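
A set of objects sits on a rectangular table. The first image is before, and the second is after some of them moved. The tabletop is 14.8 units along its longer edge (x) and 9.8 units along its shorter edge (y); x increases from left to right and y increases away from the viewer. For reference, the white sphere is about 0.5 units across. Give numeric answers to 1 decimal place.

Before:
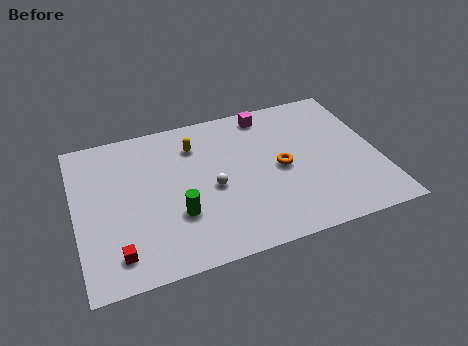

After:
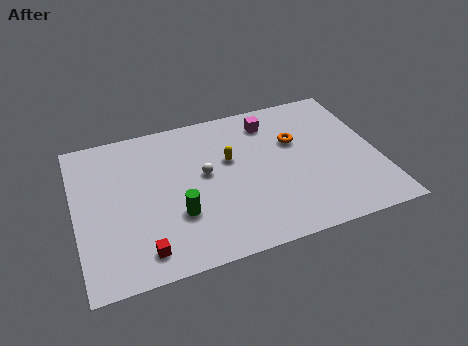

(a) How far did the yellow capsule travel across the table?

2.2

From (6.0, 7.5) to (7.6, 6.0), the yellow capsule covered √(1.6² + 1.5²) ≈ 2.2 units.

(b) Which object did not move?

the green cylinder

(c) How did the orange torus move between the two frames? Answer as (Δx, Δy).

(0.9, 1.6)

The orange torus was at about (10.0, 4.7) and moved to about (10.9, 6.3).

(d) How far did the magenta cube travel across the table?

0.6

From (9.7, 8.6) to (9.8, 8.0), the magenta cube covered √(0.1² + 0.6²) ≈ 0.6 units.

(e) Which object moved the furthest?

the yellow capsule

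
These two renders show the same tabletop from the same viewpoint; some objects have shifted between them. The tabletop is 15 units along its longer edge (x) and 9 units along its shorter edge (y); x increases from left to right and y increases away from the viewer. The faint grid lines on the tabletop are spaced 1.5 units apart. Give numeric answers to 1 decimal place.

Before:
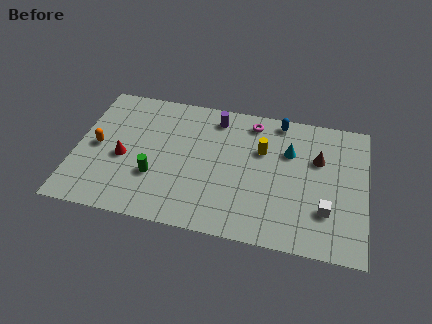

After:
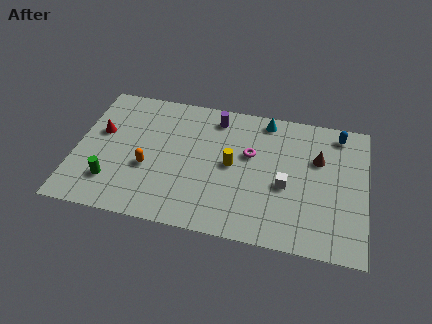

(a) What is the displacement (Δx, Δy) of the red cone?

(-1.3, 1.5)

The red cone was at about (2.5, 3.9) and moved to about (1.2, 5.4).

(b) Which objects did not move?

the brown cone and the purple cylinder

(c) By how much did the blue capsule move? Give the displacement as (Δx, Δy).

(3.1, -0.3)

The blue capsule started near (10.4, 8.1) and ended near (13.5, 7.8).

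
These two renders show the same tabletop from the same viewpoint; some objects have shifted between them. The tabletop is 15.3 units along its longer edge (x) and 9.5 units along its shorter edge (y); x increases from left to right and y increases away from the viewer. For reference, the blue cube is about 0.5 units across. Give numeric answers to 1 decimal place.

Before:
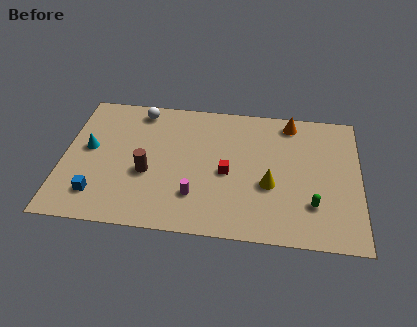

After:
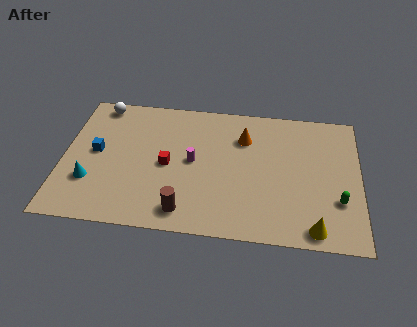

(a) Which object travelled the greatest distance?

the yellow cone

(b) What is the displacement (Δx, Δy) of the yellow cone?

(2.3, -2.7)

The yellow cone was at about (10.7, 3.7) and moved to about (13.0, 1.0).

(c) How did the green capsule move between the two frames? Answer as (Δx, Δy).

(1.3, 0.4)

The green capsule was at about (12.9, 2.6) and moved to about (14.2, 3.0).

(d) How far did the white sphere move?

2.1

The white sphere was near (3.8, 8.3) before and (1.7, 8.5) after, so it travelled √(2.1² + 0.2²) ≈ 2.1 units.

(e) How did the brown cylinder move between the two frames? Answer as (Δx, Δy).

(2.0, -2.4)

The brown cylinder was at about (4.4, 3.8) and moved to about (6.4, 1.4).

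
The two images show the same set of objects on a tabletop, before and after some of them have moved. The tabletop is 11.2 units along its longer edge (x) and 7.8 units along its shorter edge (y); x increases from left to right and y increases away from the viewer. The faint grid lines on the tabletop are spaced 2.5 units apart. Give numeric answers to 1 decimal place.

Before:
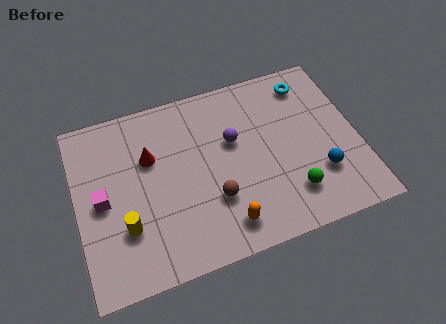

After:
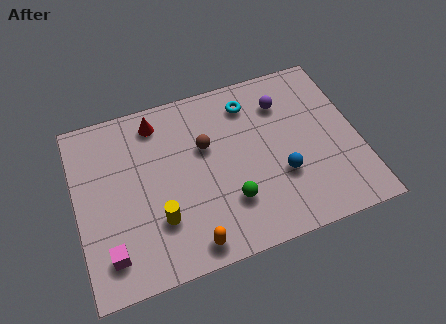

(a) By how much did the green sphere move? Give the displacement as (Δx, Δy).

(-2.4, 0.4)

The green sphere was at about (8.3, 1.8) and moved to about (5.9, 2.2).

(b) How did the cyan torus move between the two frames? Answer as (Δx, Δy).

(-2.4, -0.2)

The cyan torus started near (9.5, 6.5) and ended near (7.1, 6.3).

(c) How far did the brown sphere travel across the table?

2.4

From (5.3, 2.5) to (5.2, 4.9), the brown sphere covered √(0.1² + 2.4²) ≈ 2.4 units.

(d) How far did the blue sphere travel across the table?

1.6

The blue sphere was near (9.5, 2.3) before and (8.0, 2.7) after, so it travelled √(1.5² + 0.4²) ≈ 1.6 units.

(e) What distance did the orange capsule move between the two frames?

1.5

The orange capsule moved from about (5.6, 1.3) to (4.2, 0.9), a distance of √(1.4² + 0.4²) ≈ 1.5.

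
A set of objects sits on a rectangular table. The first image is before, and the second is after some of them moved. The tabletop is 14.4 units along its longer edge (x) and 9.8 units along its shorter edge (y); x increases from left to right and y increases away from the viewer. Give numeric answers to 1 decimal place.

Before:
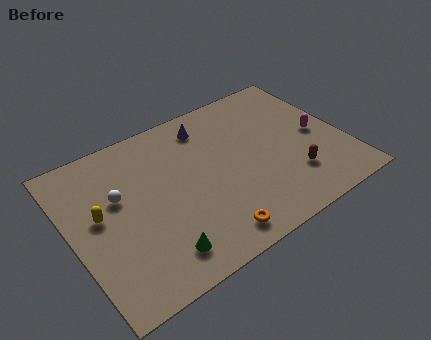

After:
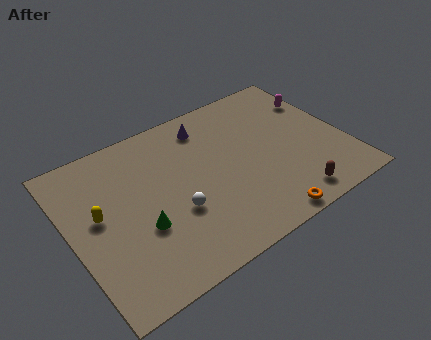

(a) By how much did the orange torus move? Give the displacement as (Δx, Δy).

(2.7, -0.5)

From the two frames, the orange torus sits at roughly (6.6, 1.3) before and (9.3, 0.8) after.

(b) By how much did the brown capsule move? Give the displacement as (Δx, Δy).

(-0.4, -1.3)

From the two frames, the brown capsule sits at roughly (11.3, 2.6) before and (10.9, 1.3) after.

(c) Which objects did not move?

the yellow capsule and the purple cone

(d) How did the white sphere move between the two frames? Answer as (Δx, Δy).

(2.6, -2.4)

From the two frames, the white sphere sits at roughly (2.6, 6.0) before and (5.2, 3.6) after.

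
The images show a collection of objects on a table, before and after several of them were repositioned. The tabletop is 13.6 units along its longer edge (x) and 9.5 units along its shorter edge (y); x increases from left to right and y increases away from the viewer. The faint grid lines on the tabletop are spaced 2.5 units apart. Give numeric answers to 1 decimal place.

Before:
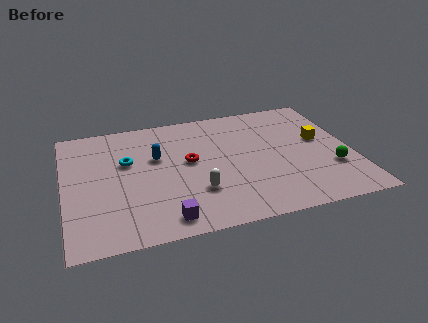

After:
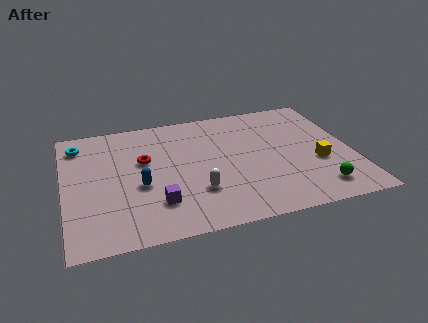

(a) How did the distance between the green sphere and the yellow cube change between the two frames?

-0.4

The distance was about 2.4 in the first image and 2.0 in the second, so they moved 0.4 units closer together.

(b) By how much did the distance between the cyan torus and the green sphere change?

+2.6

The distance was about 9.9 in the first image and 12.5 in the second, so they moved 2.6 units further apart.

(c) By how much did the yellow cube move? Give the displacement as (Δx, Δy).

(-0.3, -1.8)

The yellow cube started near (12.2, 5.4) and ended near (11.9, 3.6).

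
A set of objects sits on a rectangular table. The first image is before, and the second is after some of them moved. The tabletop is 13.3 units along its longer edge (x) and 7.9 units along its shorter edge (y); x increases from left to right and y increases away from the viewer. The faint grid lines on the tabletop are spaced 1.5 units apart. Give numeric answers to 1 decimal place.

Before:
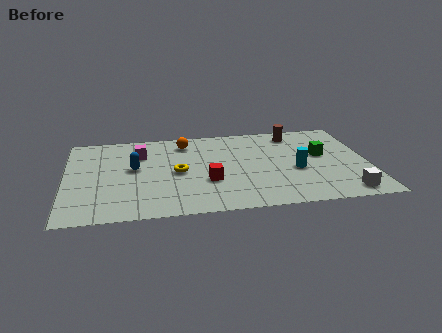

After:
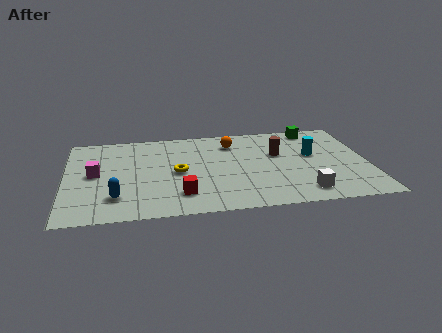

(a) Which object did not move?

the yellow torus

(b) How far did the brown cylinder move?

2.0

From (10.2, 6.7) to (9.4, 4.9), the brown cylinder covered √(0.8² + 1.8²) ≈ 2.0 units.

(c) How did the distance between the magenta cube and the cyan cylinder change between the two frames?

+2.4

The distance was about 7.2 in the first image and 9.6 in the second, so they moved 2.4 units further apart.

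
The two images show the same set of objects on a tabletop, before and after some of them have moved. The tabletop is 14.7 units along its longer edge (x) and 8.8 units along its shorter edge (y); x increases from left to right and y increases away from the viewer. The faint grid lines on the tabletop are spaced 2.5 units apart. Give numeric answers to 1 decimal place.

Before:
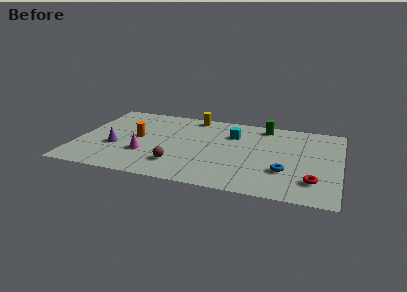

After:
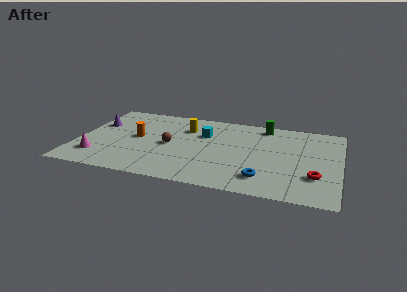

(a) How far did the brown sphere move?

2.2

From (5.8, 2.1) to (5.2, 4.2), the brown sphere covered √(0.6² + 2.1²) ≈ 2.2 units.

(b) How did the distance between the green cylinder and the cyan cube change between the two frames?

+1.6

The distance was about 2.2 in the first image and 3.8 in the second, so they moved 1.6 units further apart.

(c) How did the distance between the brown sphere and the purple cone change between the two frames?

+0.8

They were about 3.8 units apart before and 4.6 after — 0.8 units further apart.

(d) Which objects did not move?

the orange cylinder and the green cylinder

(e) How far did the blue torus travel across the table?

1.5

From (11.7, 2.8) to (10.6, 1.8), the blue torus covered √(1.1² + 1.0²) ≈ 1.5 units.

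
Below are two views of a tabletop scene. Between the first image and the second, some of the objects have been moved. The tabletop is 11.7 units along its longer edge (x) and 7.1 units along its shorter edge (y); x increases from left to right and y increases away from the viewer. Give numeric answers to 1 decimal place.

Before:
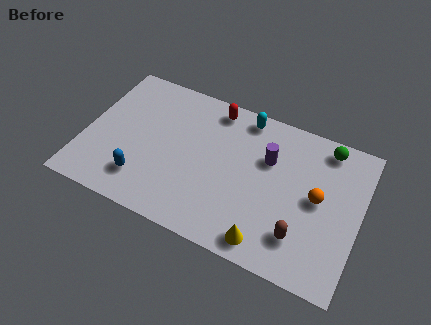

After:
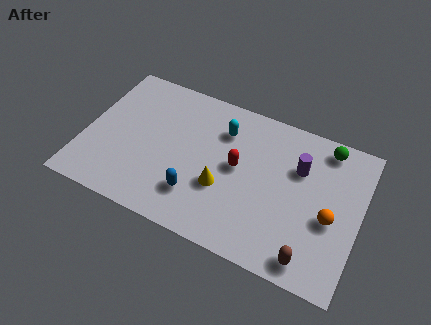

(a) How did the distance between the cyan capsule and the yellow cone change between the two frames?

-2.9

Before: roughly 5.6 units apart; after: 2.7. That's 2.9 units closer together.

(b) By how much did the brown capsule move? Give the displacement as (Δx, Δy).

(0.5, -0.8)

The brown capsule started near (9.4, 1.7) and ended near (9.9, 0.9).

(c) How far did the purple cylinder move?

1.3

The purple cylinder was near (7.7, 4.7) before and (9.0, 4.8) after, so it travelled √(1.3² + 0.1²) ≈ 1.3 units.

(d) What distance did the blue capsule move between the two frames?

2.3

The blue capsule moved from about (2.7, 1.6) to (5.0, 1.8), a distance of √(2.3² + 0.2²) ≈ 2.3.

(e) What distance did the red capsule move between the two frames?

2.7

From (5.2, 6.2) to (6.5, 3.8), the red capsule covered √(1.3² + 2.4²) ≈ 2.7 units.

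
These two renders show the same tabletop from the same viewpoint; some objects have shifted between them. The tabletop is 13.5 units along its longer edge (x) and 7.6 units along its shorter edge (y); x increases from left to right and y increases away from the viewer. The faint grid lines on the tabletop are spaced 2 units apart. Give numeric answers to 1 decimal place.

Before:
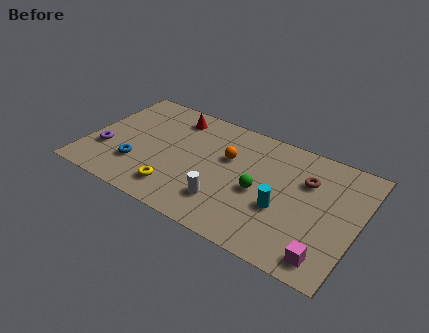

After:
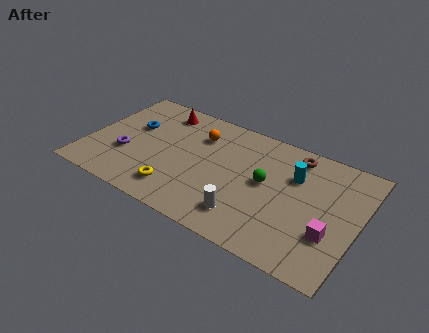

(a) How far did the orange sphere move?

1.8

From (6.9, 4.8) to (5.3, 5.6), the orange sphere covered √(1.6² + 0.8²) ≈ 1.8 units.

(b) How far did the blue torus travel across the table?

2.6

From (2.7, 2.2) to (2.0, 4.7), the blue torus covered √(0.7² + 2.5²) ≈ 2.6 units.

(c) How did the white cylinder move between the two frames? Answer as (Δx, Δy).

(1.1, -0.3)

The white cylinder was at about (7.2, 1.9) and moved to about (8.3, 1.6).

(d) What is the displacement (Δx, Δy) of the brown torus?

(-0.8, 1.3)

The brown torus was at about (10.8, 5.2) and moved to about (10.0, 6.5).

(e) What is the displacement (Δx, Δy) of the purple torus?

(1.0, 0.2)

From the two frames, the purple torus sits at roughly (1.0, 2.5) before and (2.0, 2.7) after.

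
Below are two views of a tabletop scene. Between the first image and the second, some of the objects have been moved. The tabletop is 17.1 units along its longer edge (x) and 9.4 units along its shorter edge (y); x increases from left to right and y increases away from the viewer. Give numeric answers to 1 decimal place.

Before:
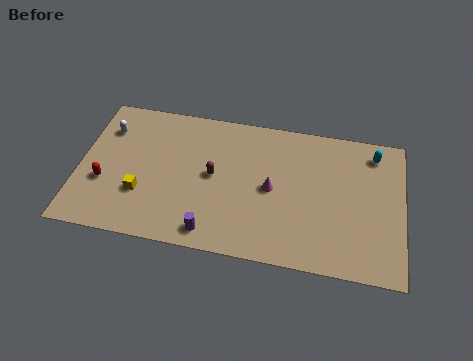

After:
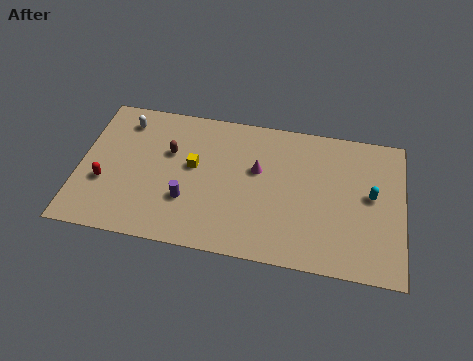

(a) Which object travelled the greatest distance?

the yellow cube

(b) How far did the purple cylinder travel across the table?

2.3

From (7.2, 1.2) to (5.8, 3.0), the purple cylinder covered √(1.4² + 1.8²) ≈ 2.3 units.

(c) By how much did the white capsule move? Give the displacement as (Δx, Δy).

(0.9, 0.7)

From the two frames, the white capsule sits at roughly (1.3, 7.0) before and (2.2, 7.7) after.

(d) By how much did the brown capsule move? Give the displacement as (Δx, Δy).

(-2.4, 1.1)

The brown capsule started near (7.1, 4.9) and ended near (4.7, 6.0).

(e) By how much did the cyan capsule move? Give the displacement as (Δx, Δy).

(-0.1, -2.8)

The cyan capsule started near (15.5, 7.9) and ended near (15.4, 5.1).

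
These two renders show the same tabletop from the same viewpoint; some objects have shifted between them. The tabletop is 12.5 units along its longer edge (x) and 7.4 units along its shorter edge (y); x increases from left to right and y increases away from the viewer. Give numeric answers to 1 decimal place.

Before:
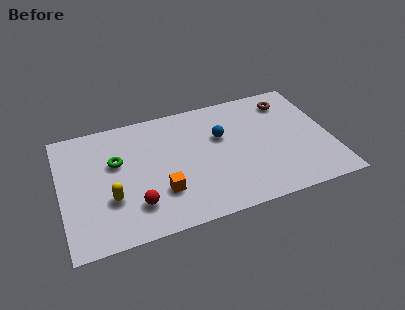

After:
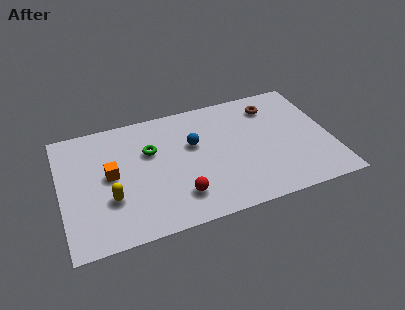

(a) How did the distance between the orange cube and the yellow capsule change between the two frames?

-0.9

Before: roughly 2.3 units apart; after: 1.4. That's 0.9 units closer together.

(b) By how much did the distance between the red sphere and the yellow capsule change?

+1.9

The distance was about 1.3 in the first image and 3.2 in the second, so they moved 1.9 units further apart.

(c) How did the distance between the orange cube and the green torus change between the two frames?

-1.0

The distance was about 3.1 in the first image and 2.1 in the second, so they moved 1.0 units closer together.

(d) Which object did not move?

the yellow capsule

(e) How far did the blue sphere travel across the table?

1.3

The blue sphere was near (7.5, 4.7) before and (6.2, 4.6) after, so it travelled √(1.3² + 0.1²) ≈ 1.3 units.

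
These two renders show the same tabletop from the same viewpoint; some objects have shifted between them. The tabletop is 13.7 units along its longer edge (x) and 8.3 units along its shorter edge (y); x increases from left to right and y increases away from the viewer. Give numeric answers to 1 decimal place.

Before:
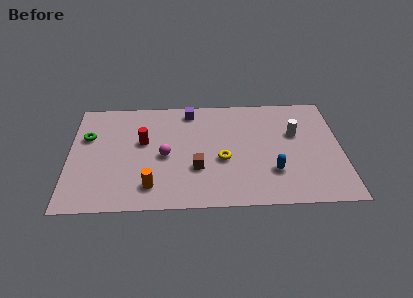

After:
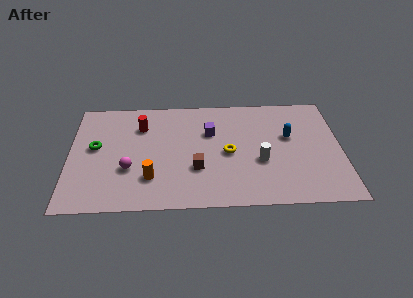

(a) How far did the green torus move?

0.9

The green torus moved from about (0.9, 5.4) to (1.3, 4.6), a distance of √(0.4² + 0.8²) ≈ 0.9.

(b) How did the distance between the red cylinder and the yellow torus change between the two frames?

+0.6

Before: roughly 4.3 units apart; after: 4.9. That's 0.6 units further apart.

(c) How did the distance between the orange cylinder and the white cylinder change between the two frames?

-2.5

Before: roughly 8.1 units apart; after: 5.6. That's 2.5 units closer together.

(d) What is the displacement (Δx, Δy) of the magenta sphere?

(-1.8, -0.9)

From the two frames, the magenta sphere sits at roughly (4.8, 3.8) before and (3.0, 2.9) after.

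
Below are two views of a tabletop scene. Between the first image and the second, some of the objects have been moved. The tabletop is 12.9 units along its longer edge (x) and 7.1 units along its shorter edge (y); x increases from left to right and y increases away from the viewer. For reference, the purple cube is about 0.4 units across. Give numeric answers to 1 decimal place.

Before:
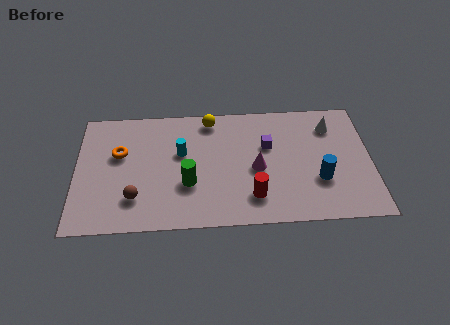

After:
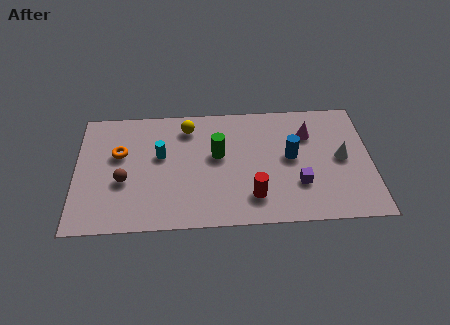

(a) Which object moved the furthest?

the magenta cone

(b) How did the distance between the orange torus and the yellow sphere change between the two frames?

-1.1

The distance was about 4.4 in the first image and 3.3 in the second, so they moved 1.1 units closer together.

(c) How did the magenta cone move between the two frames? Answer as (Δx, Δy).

(2.3, 1.9)

The magenta cone started near (7.9, 3.2) and ended near (10.2, 5.1).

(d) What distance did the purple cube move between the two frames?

2.6

The purple cube was near (8.4, 4.5) before and (9.7, 2.2) after, so it travelled √(1.3² + 2.3²) ≈ 2.6 units.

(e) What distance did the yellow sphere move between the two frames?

1.1

The yellow sphere moved from about (5.9, 6.2) to (4.9, 5.8), a distance of √(1.0² + 0.4²) ≈ 1.1.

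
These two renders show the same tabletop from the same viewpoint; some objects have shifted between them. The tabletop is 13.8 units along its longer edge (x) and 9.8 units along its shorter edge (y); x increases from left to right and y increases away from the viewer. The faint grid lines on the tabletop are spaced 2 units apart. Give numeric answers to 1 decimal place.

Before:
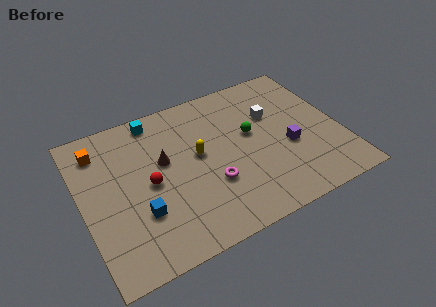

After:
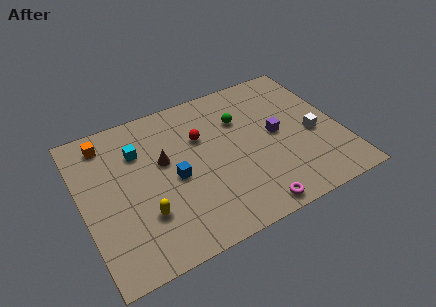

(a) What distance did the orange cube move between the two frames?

0.6

From (1.2, 7.9) to (1.6, 8.3), the orange cube covered √(0.4² + 0.4²) ≈ 0.6 units.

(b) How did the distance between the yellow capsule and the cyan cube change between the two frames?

+0.3

Before: roughly 3.8 units apart; after: 4.1. That's 0.3 units further apart.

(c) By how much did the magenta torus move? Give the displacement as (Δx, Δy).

(1.8, -2.4)

The magenta torus started near (6.6, 3.3) and ended near (8.4, 0.9).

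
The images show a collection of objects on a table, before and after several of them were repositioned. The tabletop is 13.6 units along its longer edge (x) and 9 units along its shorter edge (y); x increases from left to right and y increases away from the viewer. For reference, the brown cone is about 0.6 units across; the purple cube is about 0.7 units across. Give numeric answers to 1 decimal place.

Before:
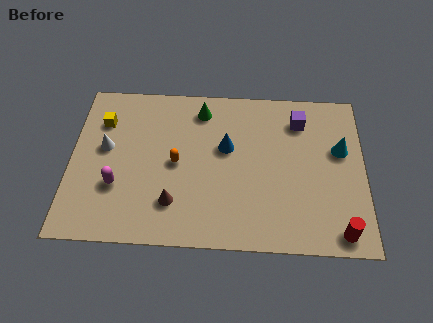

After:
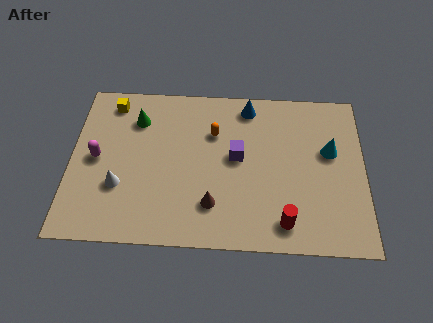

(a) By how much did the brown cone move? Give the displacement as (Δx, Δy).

(1.8, 0.0)

From the two frames, the brown cone sits at roughly (4.8, 2.2) before and (6.6, 2.2) after.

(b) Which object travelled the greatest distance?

the purple cube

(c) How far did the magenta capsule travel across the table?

1.8

From (2.2, 3.0) to (1.2, 4.5), the magenta capsule covered √(1.0² + 1.5²) ≈ 1.8 units.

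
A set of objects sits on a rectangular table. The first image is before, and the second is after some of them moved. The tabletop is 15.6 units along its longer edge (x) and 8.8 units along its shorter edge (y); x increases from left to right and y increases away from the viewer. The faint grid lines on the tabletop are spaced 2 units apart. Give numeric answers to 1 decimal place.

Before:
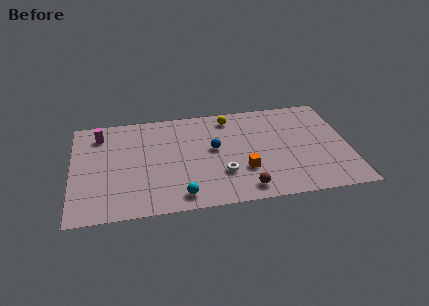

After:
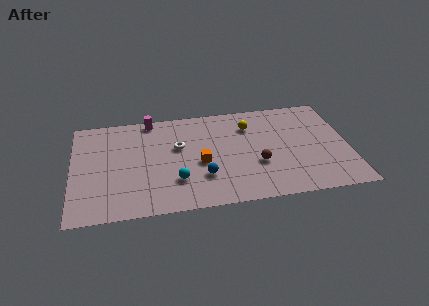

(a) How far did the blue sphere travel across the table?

2.4

The blue sphere was near (8.0, 4.9) before and (7.3, 2.6) after, so it travelled √(0.7² + 2.3²) ≈ 2.4 units.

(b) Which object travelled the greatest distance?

the white torus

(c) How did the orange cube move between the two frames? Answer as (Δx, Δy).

(-2.4, 1.0)

The orange cube started near (9.6, 2.8) and ended near (7.2, 3.8).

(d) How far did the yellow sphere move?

1.4

From (9.0, 7.5) to (10.1, 6.6), the yellow sphere covered √(1.1² + 0.9²) ≈ 1.4 units.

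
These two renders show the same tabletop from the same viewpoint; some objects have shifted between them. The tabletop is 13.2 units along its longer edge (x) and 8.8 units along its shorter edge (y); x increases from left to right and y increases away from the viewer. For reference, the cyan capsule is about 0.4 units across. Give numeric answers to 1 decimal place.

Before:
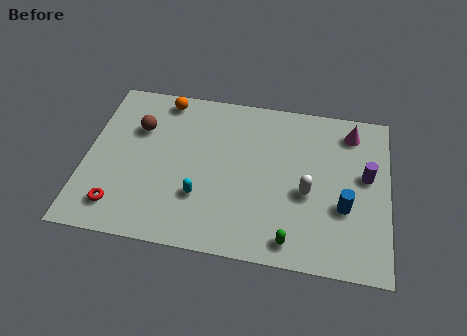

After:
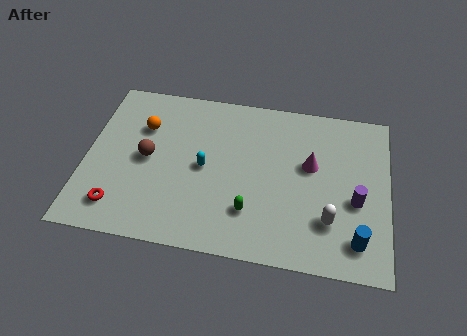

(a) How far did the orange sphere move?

1.9

The orange sphere moved from about (3.2, 7.8) to (2.4, 6.1), a distance of √(0.8² + 1.7²) ≈ 1.9.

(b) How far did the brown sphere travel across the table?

1.7

The brown sphere moved from about (2.2, 6.0) to (2.7, 4.4), a distance of √(0.5² + 1.6²) ≈ 1.7.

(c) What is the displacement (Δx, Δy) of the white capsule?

(1.0, -1.3)

The white capsule started near (9.7, 3.7) and ended near (10.7, 2.4).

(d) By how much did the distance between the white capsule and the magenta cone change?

-1.1

Before: roughly 4.0 units apart; after: 2.9. That's 1.1 units closer together.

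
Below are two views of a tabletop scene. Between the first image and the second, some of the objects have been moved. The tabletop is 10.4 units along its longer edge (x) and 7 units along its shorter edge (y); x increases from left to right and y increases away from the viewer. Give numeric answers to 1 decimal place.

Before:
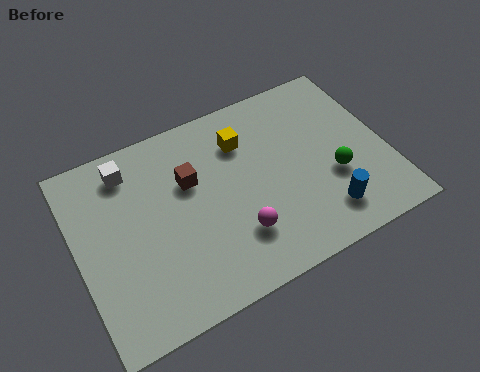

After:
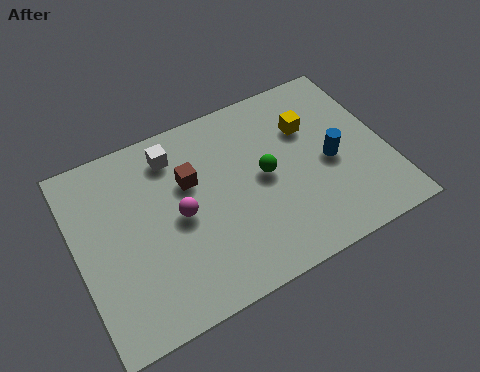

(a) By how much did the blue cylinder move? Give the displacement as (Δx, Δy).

(0.5, 1.8)

The blue cylinder was at about (8.0, 1.4) and moved to about (8.5, 3.2).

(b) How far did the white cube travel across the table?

1.5

The white cube moved from about (2.0, 5.8) to (3.5, 5.7), a distance of √(1.5² + 0.1²) ≈ 1.5.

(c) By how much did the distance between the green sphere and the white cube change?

-3.7

The distance was about 7.2 in the first image and 3.5 in the second, so they moved 3.7 units closer together.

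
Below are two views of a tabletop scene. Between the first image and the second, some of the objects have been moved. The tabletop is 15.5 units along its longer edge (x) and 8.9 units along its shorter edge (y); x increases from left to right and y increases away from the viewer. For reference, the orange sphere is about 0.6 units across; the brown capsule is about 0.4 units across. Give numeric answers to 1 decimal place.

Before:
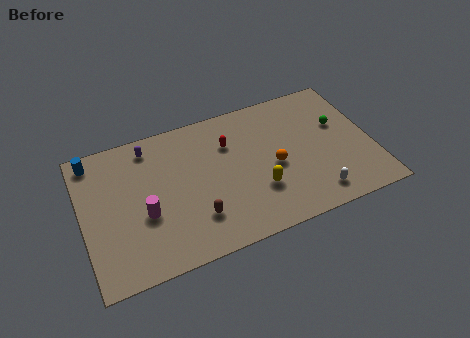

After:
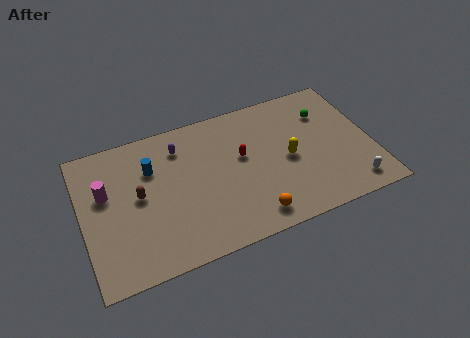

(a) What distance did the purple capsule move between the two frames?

1.7

The purple capsule was near (3.8, 7.6) before and (5.4, 7.0) after, so it travelled √(1.6² + 0.6²) ≈ 1.7 units.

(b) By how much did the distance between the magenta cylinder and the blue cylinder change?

-2.3

The distance was about 4.9 in the first image and 2.6 in the second, so they moved 2.3 units closer together.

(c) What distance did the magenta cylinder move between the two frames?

2.8

From (3.2, 3.5) to (1.3, 5.5), the magenta cylinder covered √(1.9² + 2.0²) ≈ 2.8 units.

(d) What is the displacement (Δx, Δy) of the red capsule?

(0.6, -1.1)

The red capsule started near (8.0, 6.3) and ended near (8.6, 5.2).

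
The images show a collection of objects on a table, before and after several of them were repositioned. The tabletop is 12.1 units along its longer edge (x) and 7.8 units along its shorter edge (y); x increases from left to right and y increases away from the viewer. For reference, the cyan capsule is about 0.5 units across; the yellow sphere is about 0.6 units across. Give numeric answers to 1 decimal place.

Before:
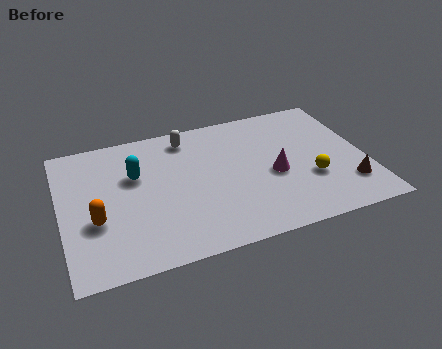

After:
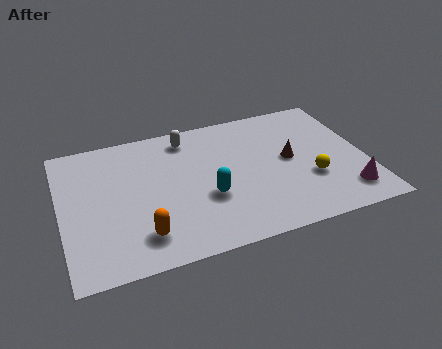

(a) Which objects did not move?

the white capsule and the yellow sphere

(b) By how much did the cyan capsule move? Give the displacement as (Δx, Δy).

(2.7, -2.1)

The cyan capsule was at about (3.0, 5.0) and moved to about (5.7, 2.9).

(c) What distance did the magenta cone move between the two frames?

3.3

The magenta cone moved from about (8.4, 3.4) to (11.1, 1.5), a distance of √(2.7² + 1.9²) ≈ 3.3.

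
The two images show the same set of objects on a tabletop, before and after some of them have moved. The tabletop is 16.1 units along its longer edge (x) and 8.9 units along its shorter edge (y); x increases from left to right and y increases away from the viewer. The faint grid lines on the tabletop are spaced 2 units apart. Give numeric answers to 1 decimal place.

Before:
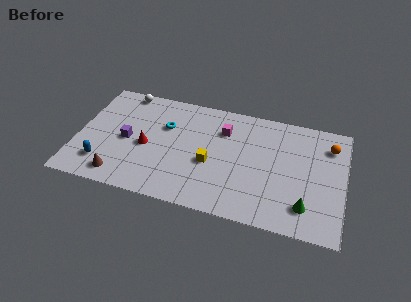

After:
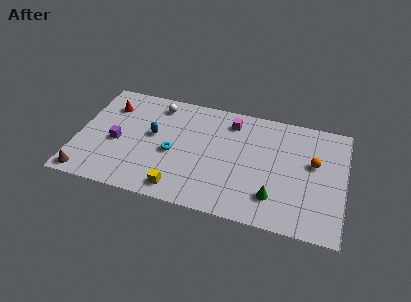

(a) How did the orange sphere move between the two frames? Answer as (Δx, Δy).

(-0.9, -1.6)

The orange sphere was at about (15.1, 6.9) and moved to about (14.2, 5.3).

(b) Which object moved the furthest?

the blue capsule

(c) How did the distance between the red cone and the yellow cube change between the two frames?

+3.3

They were about 3.9 units apart before and 7.2 after — 3.3 units further apart.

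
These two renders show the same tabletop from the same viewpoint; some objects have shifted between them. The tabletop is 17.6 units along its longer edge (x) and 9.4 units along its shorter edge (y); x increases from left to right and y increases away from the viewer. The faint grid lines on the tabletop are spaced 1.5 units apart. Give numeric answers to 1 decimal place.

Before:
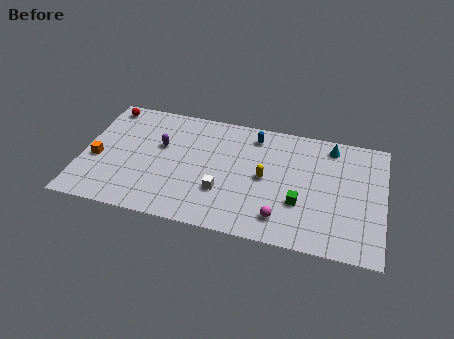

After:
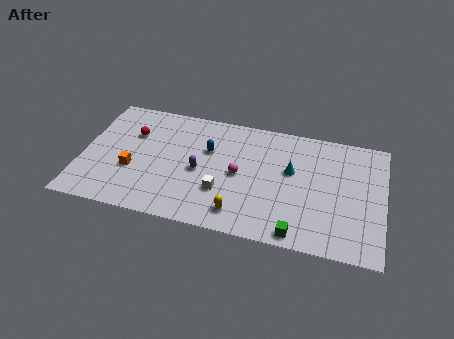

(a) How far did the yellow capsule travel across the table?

3.4

The yellow capsule was near (10.7, 4.7) before and (9.4, 1.6) after, so it travelled √(1.3² + 3.1²) ≈ 3.4 units.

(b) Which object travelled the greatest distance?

the magenta sphere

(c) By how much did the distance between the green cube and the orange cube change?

-1.8

Before: roughly 11.9 units apart; after: 10.1. That's 1.8 units closer together.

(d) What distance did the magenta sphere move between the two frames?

3.8

From (11.8, 1.8) to (9.2, 4.6), the magenta sphere covered √(2.6² + 2.8²) ≈ 3.8 units.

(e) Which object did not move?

the white cube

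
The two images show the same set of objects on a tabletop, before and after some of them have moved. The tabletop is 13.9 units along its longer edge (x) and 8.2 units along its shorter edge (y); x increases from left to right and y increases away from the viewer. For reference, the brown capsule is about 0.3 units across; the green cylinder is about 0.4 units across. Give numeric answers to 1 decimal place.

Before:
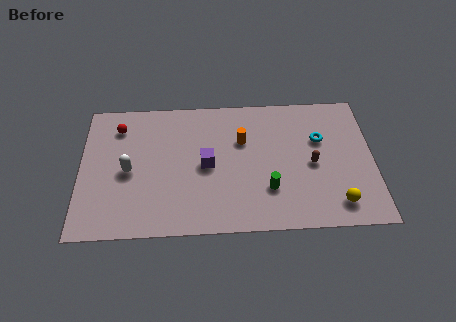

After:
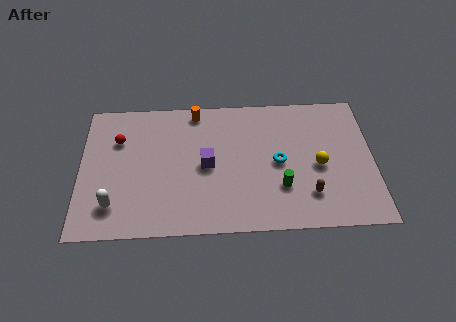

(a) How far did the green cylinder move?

0.6

The green cylinder was near (8.9, 2.4) before and (9.5, 2.5) after, so it travelled √(0.6² + 0.1²) ≈ 0.6 units.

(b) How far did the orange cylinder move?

2.9

From (7.7, 5.4) to (5.5, 7.3), the orange cylinder covered √(2.2² + 1.9²) ≈ 2.9 units.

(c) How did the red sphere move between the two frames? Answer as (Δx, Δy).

(0.0, -0.8)

The red sphere was at about (1.8, 6.5) and moved to about (1.8, 5.7).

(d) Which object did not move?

the purple cube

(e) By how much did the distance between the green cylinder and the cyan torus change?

-2.3

The distance was about 3.8 in the first image and 1.5 in the second, so they moved 2.3 units closer together.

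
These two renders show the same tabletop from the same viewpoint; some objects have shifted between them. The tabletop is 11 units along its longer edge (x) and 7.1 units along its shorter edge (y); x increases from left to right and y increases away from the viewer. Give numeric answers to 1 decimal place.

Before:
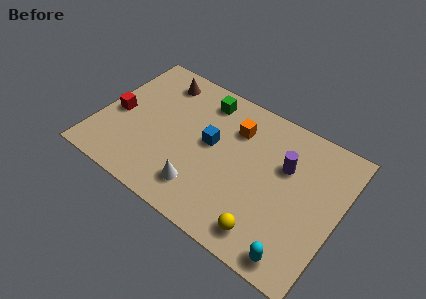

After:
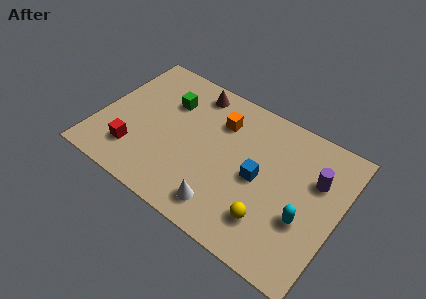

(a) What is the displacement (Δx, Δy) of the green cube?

(-1.5, -0.9)

From the two frames, the green cube sits at roughly (4.4, 5.9) before and (2.9, 5.0) after.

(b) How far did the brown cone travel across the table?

1.6

The brown cone was near (2.3, 5.9) before and (3.9, 6.1) after, so it travelled √(1.6² + 0.2²) ≈ 1.6 units.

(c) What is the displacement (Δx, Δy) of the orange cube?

(-0.7, 0.0)

From the two frames, the orange cube sits at roughly (6.0, 5.2) before and (5.3, 5.2) after.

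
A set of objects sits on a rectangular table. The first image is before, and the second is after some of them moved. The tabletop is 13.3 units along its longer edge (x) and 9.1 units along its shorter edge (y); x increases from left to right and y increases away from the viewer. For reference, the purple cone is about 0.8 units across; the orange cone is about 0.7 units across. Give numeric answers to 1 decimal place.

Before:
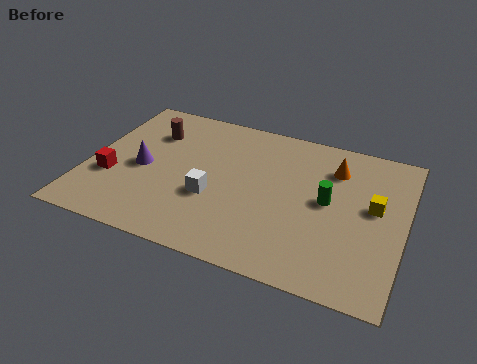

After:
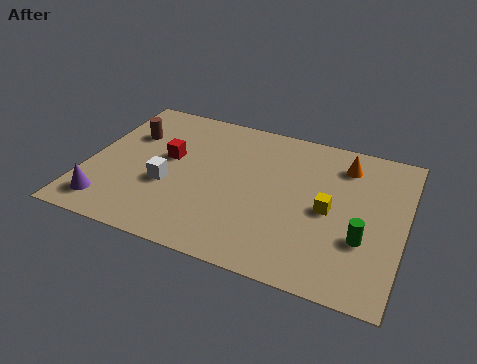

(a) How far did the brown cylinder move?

1.0

The brown cylinder moved from about (2.4, 6.6) to (1.5, 6.2), a distance of √(0.9² + 0.4²) ≈ 1.0.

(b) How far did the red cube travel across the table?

3.0

The red cube was near (1.1, 3.2) before and (3.3, 5.2) after, so it travelled √(2.2² + 2.0²) ≈ 3.0 units.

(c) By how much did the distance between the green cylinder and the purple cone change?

+2.8

Before: roughly 7.8 units apart; after: 10.6. That's 2.8 units further apart.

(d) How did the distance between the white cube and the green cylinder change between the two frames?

+3.3

They were about 4.9 units apart before and 8.2 after — 3.3 units further apart.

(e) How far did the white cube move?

1.9

From (5.4, 3.4) to (3.5, 3.5), the white cube covered √(1.9² + 0.1²) ≈ 1.9 units.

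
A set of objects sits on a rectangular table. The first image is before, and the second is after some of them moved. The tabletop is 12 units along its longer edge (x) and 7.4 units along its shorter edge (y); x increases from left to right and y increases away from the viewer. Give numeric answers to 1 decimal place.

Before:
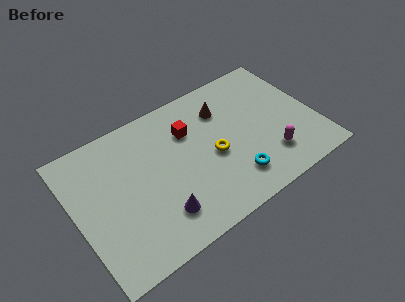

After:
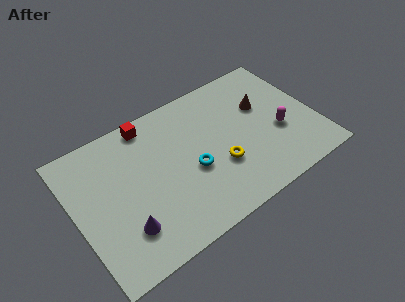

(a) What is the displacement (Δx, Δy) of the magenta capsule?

(0.7, 1.1)

From the two frames, the magenta capsule sits at roughly (9.4, 1.8) before and (10.1, 2.9) after.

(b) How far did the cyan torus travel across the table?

2.3

The cyan torus was near (7.5, 1.6) before and (5.7, 3.1) after, so it travelled √(1.8² + 1.5²) ≈ 2.3 units.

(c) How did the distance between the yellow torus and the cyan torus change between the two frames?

-0.4

They were about 1.8 units apart before and 1.4 after — 0.4 units closer together.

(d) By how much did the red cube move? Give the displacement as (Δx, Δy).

(-1.8, 1.4)

From the two frames, the red cube sits at roughly (5.9, 5.2) before and (4.1, 6.6) after.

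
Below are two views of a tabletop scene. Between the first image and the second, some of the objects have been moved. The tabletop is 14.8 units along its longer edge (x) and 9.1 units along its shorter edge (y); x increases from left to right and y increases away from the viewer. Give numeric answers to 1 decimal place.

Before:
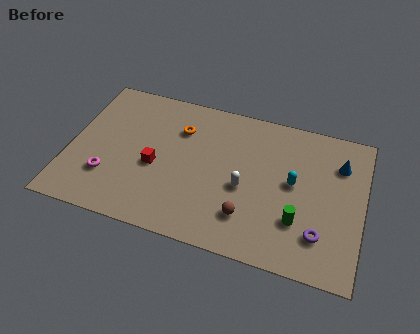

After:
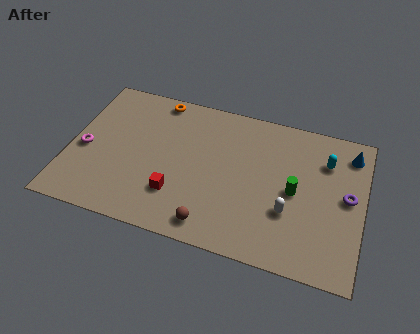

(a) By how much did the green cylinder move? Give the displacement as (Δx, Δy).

(-0.3, 1.7)

The green cylinder started near (11.7, 2.7) and ended near (11.4, 4.4).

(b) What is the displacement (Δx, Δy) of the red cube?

(1.2, -1.4)

From the two frames, the red cube sits at roughly (4.4, 3.9) before and (5.6, 2.5) after.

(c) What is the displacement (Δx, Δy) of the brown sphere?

(-1.7, -1.0)

The brown sphere started near (9.2, 2.2) and ended near (7.5, 1.2).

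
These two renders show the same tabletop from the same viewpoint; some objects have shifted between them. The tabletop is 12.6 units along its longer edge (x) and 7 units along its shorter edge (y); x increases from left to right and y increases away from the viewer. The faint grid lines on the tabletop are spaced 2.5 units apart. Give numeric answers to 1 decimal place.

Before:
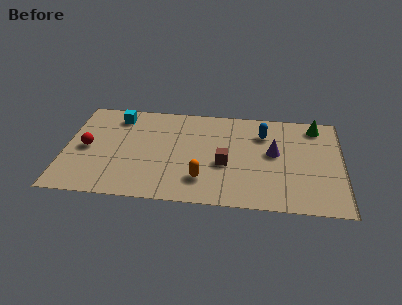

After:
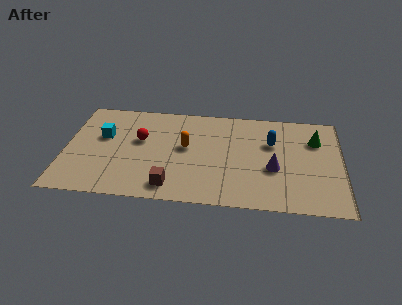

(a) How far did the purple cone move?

1.1

The purple cone moved from about (9.5, 3.9) to (9.5, 2.8), a distance of √(0.0² + 1.1²) ≈ 1.1.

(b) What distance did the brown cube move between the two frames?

3.0

The brown cube was near (7.3, 2.9) before and (4.9, 1.1) after, so it travelled √(2.4² + 1.8²) ≈ 3.0 units.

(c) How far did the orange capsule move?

2.3

From (6.3, 1.7) to (5.5, 3.9), the orange capsule covered √(0.8² + 2.2²) ≈ 2.3 units.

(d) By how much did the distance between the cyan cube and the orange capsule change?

-1.9

Before: roughly 5.7 units apart; after: 3.8. That's 1.9 units closer together.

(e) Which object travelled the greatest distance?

the brown cube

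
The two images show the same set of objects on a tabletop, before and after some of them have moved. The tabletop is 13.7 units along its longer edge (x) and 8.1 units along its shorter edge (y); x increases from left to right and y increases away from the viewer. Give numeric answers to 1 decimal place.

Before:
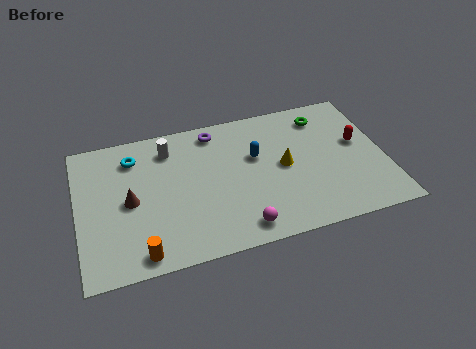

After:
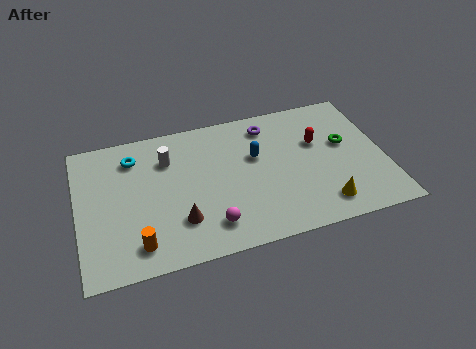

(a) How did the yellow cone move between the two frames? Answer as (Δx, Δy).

(1.5, -2.7)

The yellow cone started near (9.2, 4.1) and ended near (10.7, 1.4).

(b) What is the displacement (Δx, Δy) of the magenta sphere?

(-1.3, 0.5)

The magenta sphere was at about (7.0, 1.1) and moved to about (5.7, 1.6).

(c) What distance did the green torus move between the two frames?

2.1

The green torus moved from about (11.2, 6.6) to (12.0, 4.7), a distance of √(0.8² + 1.9²) ≈ 2.1.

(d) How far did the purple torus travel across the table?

2.4

The purple torus moved from about (6.3, 7.0) to (8.7, 6.7), a distance of √(2.4² + 0.3²) ≈ 2.4.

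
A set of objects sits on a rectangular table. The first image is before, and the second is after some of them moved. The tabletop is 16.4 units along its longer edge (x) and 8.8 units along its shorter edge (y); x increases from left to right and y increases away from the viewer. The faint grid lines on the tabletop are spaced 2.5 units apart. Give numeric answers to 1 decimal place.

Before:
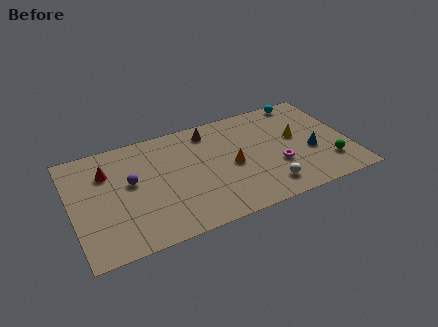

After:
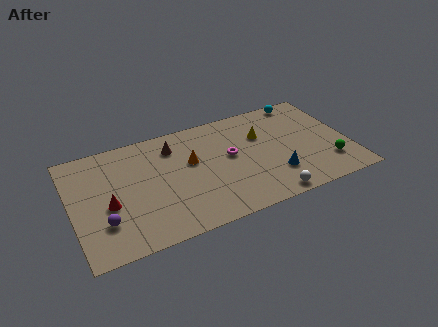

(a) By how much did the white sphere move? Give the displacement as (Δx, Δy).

(0.0, -0.8)

The white sphere was at about (11.2, 1.6) and moved to about (11.2, 0.8).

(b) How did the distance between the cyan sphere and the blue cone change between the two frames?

+1.6

They were about 4.5 units apart before and 6.1 after — 1.6 units further apart.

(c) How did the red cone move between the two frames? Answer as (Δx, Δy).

(-0.1, -2.6)

From the two frames, the red cone sits at roughly (2.2, 6.3) before and (2.1, 3.7) after.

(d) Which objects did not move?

the cyan sphere and the green sphere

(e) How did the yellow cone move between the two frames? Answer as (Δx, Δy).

(-2.0, 0.9)

From the two frames, the yellow cone sits at roughly (13.4, 5.0) before and (11.4, 5.9) after.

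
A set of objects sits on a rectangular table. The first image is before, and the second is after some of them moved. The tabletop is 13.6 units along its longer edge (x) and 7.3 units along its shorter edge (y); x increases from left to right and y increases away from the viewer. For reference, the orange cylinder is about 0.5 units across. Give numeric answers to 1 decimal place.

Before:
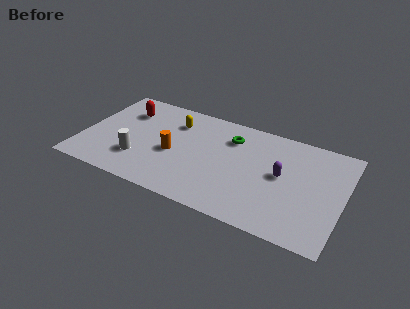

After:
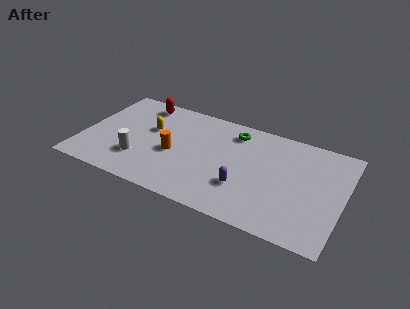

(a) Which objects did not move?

the orange cylinder and the white cylinder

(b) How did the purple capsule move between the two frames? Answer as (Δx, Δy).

(-1.8, -1.6)

The purple capsule was at about (10.4, 3.9) and moved to about (8.6, 2.3).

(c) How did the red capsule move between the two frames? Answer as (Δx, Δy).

(0.7, 0.9)

The red capsule was at about (2.0, 5.4) and moved to about (2.7, 6.3).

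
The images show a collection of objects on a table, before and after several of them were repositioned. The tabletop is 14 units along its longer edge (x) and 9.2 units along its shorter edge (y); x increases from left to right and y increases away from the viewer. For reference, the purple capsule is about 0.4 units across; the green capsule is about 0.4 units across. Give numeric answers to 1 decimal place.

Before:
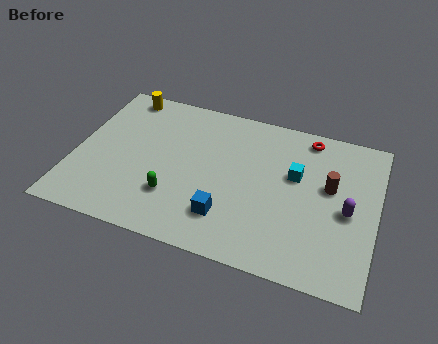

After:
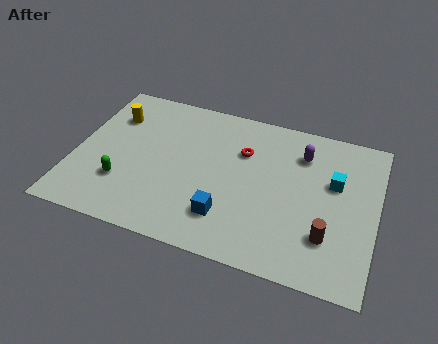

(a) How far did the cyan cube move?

1.8

The cyan cube was near (10.2, 5.6) before and (12.0, 5.7) after, so it travelled √(1.8² + 0.1²) ≈ 1.8 units.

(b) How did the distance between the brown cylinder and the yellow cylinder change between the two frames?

+0.8

Before: roughly 10.4 units apart; after: 11.2. That's 0.8 units further apart.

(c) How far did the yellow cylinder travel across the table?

1.5

The yellow cylinder was near (1.8, 8.2) before and (1.5, 6.7) after, so it travelled √(0.3² + 1.5²) ≈ 1.5 units.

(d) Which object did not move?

the blue cube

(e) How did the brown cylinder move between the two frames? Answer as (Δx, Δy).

(0.1, -2.9)

The brown cylinder was at about (11.8, 5.4) and moved to about (11.9, 2.5).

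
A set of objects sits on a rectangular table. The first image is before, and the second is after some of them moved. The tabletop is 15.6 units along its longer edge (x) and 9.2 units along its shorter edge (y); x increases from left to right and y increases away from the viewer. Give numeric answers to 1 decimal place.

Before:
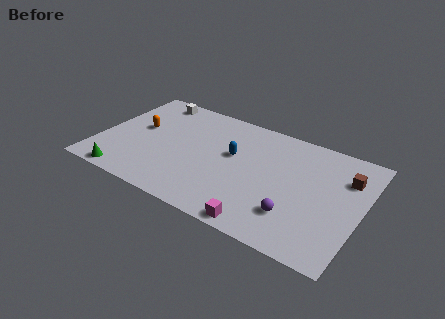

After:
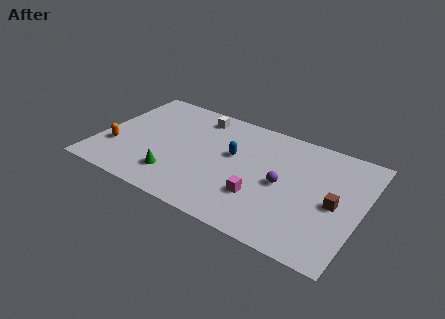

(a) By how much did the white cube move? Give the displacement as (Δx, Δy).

(2.9, -0.3)

The white cube was at about (2.5, 8.1) and moved to about (5.4, 7.8).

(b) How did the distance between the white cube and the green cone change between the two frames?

-1.6

Before: roughly 7.3 units apart; after: 5.7. That's 1.6 units closer together.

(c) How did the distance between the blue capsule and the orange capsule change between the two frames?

+1.5

They were about 5.7 units apart before and 7.2 after — 1.5 units further apart.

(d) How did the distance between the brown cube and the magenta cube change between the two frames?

-2.7

Before: roughly 7.2 units apart; after: 4.5. That's 2.7 units closer together.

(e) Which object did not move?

the blue capsule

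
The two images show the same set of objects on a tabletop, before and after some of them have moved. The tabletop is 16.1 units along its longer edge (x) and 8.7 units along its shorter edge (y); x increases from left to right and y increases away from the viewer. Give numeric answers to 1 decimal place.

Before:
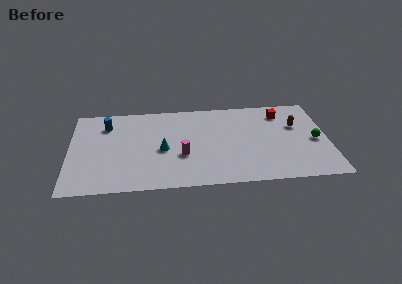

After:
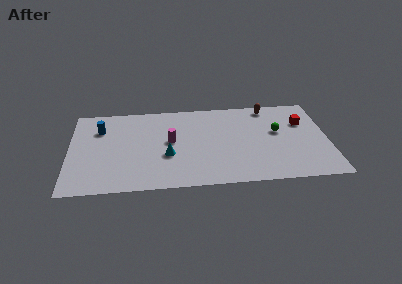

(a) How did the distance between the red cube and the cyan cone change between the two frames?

+0.8

Before: roughly 8.1 units apart; after: 8.9. That's 0.8 units further apart.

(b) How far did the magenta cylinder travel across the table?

1.7

The magenta cylinder was near (7.0, 3.2) before and (6.3, 4.7) after, so it travelled √(0.7² + 1.5²) ≈ 1.7 units.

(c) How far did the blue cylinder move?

0.6

The blue cylinder moved from about (2.3, 6.7) to (1.9, 6.3), a distance of √(0.4² + 0.4²) ≈ 0.6.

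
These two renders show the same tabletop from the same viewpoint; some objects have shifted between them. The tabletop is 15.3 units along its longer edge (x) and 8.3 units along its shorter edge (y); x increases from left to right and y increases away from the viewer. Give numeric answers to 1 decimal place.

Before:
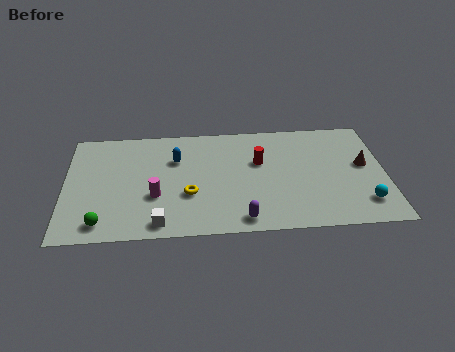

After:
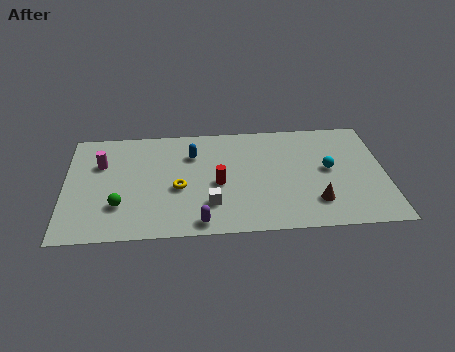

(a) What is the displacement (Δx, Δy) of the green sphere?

(0.8, 1.2)

From the two frames, the green sphere sits at roughly (1.8, 1.2) before and (2.6, 2.4) after.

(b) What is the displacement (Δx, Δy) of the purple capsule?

(-2.0, -0.1)

The purple capsule started near (8.4, 1.0) and ended near (6.4, 0.9).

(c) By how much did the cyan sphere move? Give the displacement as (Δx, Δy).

(-1.6, 2.6)

The cyan sphere started near (14.2, 1.8) and ended near (12.6, 4.4).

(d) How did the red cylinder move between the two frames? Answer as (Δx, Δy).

(-2.0, -1.5)

The red cylinder started near (9.3, 5.2) and ended near (7.3, 3.7).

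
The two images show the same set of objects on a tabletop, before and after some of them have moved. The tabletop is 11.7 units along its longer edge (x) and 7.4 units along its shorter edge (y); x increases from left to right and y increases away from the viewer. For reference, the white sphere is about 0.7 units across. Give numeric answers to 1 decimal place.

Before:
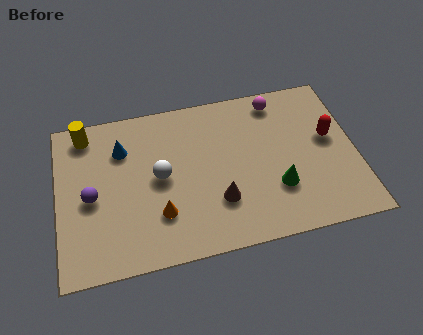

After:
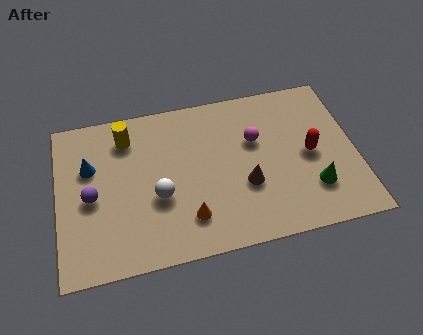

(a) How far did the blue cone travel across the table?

1.4

The blue cone was near (2.6, 5.4) before and (1.3, 4.8) after, so it travelled √(1.3² + 0.6²) ≈ 1.4 units.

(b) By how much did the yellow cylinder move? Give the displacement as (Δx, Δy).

(1.6, -0.5)

From the two frames, the yellow cylinder sits at roughly (1.2, 6.4) before and (2.8, 5.9) after.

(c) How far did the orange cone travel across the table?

1.2

The orange cone moved from about (3.9, 2.1) to (5.0, 1.7), a distance of √(1.1² + 0.4²) ≈ 1.2.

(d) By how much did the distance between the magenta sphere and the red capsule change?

-0.5

Before: roughly 2.9 units apart; after: 2.4. That's 0.5 units closer together.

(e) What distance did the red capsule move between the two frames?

1.0

The red capsule was near (10.7, 4.2) before and (9.9, 3.6) after, so it travelled √(0.8² + 0.6²) ≈ 1.0 units.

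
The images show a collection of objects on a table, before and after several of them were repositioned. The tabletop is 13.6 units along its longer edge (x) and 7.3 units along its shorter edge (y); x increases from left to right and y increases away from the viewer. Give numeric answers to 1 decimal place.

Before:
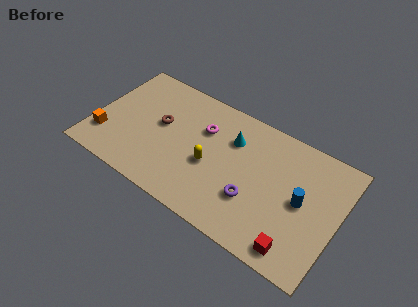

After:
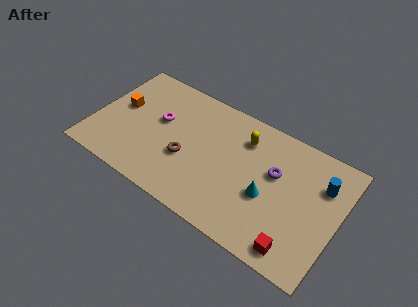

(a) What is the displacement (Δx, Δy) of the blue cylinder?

(0.9, 1.5)

The blue cylinder started near (11.6, 3.7) and ended near (12.5, 5.2).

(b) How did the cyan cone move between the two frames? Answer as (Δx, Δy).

(2.3, -2.2)

The cyan cone was at about (7.5, 5.2) and moved to about (9.8, 3.0).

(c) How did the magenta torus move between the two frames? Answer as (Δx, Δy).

(-2.4, -0.7)

The magenta torus started near (5.9, 5.0) and ended near (3.5, 4.3).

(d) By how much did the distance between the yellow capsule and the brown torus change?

+0.8

They were about 3.2 units apart before and 4.0 after — 0.8 units further apart.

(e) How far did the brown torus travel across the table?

2.1

The brown torus was near (3.6, 4.1) before and (5.3, 2.8) after, so it travelled √(1.7² + 1.3²) ≈ 2.1 units.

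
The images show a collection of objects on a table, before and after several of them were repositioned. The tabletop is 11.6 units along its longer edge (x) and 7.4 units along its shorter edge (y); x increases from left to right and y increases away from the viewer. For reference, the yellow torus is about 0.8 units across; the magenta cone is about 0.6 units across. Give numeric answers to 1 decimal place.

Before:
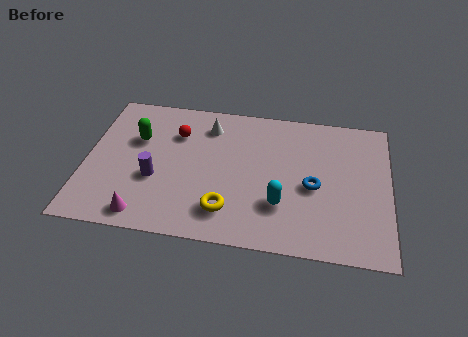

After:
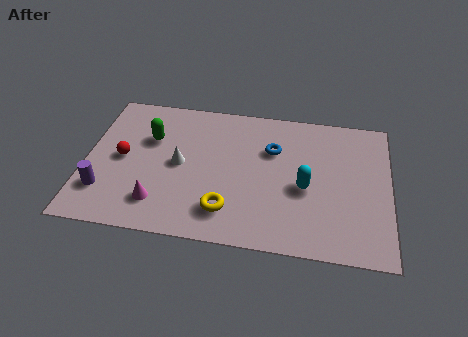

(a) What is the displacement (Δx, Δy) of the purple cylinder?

(-1.9, -0.9)

From the two frames, the purple cylinder sits at roughly (2.7, 2.8) before and (0.8, 1.9) after.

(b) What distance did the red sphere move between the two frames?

2.6

The red sphere moved from about (3.4, 5.3) to (1.4, 3.7), a distance of √(2.0² + 1.6²) ≈ 2.6.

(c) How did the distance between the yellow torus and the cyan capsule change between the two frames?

+1.2

The distance was about 2.1 in the first image and 3.3 in the second, so they moved 1.2 units further apart.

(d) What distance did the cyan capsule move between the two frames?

1.3

From (7.5, 2.2) to (8.4, 3.2), the cyan capsule covered √(0.9² + 1.0²) ≈ 1.3 units.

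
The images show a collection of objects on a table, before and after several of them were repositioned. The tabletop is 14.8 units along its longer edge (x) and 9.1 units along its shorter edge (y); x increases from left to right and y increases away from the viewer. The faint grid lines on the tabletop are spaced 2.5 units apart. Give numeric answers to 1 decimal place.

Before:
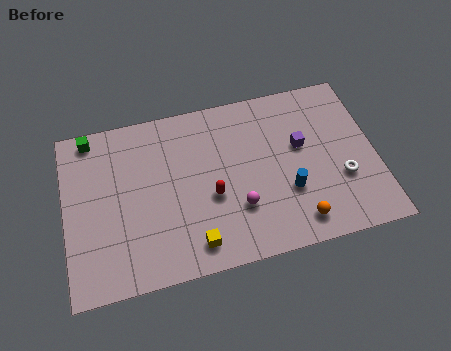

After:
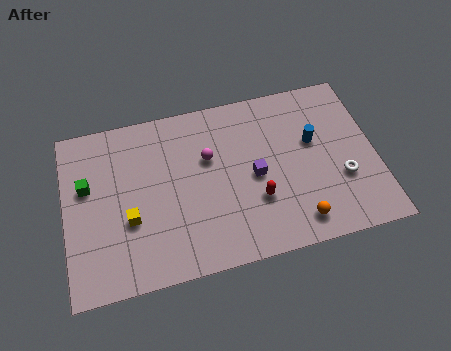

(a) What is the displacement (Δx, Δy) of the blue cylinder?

(1.4, 2.4)

From the two frames, the blue cylinder sits at roughly (10.5, 3.1) before and (11.9, 5.5) after.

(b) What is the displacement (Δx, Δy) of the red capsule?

(2.1, -0.7)

The red capsule started near (6.9, 3.7) and ended near (9.0, 3.0).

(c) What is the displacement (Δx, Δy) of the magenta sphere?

(-1.2, 3.0)

From the two frames, the magenta sphere sits at roughly (8.1, 2.8) before and (6.9, 5.8) after.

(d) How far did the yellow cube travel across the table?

3.5

From (5.9, 1.4) to (3.0, 3.4), the yellow cube covered √(2.9² + 2.0²) ≈ 3.5 units.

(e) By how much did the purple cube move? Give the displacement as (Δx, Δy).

(-2.3, -1.1)

The purple cube started near (11.3, 5.4) and ended near (9.0, 4.3).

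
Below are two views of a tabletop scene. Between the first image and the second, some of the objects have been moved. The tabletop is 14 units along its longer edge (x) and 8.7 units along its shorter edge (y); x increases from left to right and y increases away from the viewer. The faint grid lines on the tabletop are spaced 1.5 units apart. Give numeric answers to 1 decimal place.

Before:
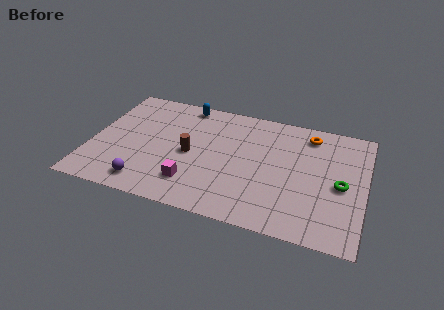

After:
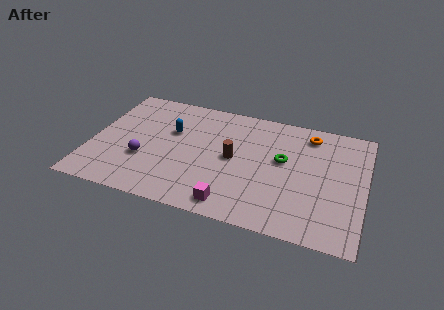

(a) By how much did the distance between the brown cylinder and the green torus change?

-5.1

Before: roughly 7.7 units apart; after: 2.6. That's 5.1 units closer together.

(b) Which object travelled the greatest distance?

the green torus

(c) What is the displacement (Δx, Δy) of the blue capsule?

(-0.5, -2.3)

From the two frames, the blue capsule sits at roughly (4.5, 7.8) before and (4.0, 5.5) after.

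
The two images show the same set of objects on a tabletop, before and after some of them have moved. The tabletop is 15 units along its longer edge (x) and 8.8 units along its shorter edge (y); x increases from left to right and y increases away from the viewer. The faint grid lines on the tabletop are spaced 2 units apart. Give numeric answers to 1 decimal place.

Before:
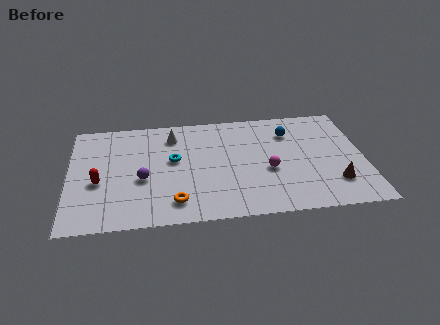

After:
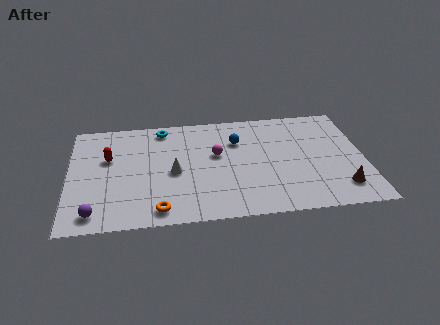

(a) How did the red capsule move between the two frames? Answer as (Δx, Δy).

(0.5, 1.9)

From the two frames, the red capsule sits at roughly (1.5, 3.6) before and (2.0, 5.5) after.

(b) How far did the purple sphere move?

3.4

The purple sphere moved from about (3.7, 3.6) to (1.3, 1.2), a distance of √(2.4² + 2.4²) ≈ 3.4.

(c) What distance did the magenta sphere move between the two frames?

3.1

From (10.1, 3.6) to (7.5, 5.2), the magenta sphere covered √(2.6² + 1.6²) ≈ 3.1 units.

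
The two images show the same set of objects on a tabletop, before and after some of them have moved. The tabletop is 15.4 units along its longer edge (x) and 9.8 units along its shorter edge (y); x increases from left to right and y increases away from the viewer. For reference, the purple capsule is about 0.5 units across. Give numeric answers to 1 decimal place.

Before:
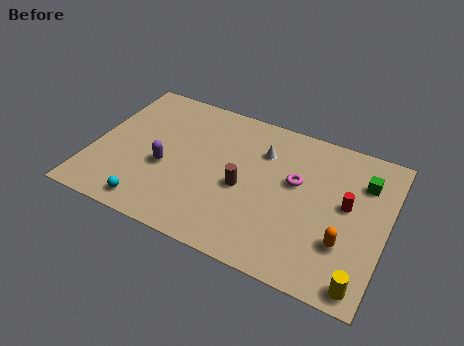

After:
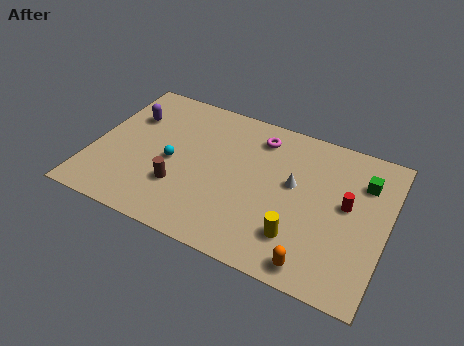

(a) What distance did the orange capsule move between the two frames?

2.3

From (13.4, 3.0) to (12.1, 1.1), the orange capsule covered √(1.3² + 1.9²) ≈ 2.3 units.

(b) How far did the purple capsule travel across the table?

3.6

The purple capsule moved from about (3.9, 4.0) to (1.6, 6.8), a distance of √(2.3² + 2.8²) ≈ 3.6.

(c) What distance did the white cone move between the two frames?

2.3

From (8.7, 7.1) to (10.5, 5.6), the white cone covered √(1.8² + 1.5²) ≈ 2.3 units.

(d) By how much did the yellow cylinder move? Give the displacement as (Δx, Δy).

(-3.4, 1.4)

The yellow cylinder started near (14.5, 1.0) and ended near (11.1, 2.4).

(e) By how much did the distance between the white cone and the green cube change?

-1.5

The distance was about 5.3 in the first image and 3.8 in the second, so they moved 1.5 units closer together.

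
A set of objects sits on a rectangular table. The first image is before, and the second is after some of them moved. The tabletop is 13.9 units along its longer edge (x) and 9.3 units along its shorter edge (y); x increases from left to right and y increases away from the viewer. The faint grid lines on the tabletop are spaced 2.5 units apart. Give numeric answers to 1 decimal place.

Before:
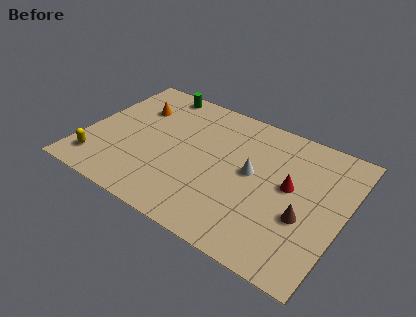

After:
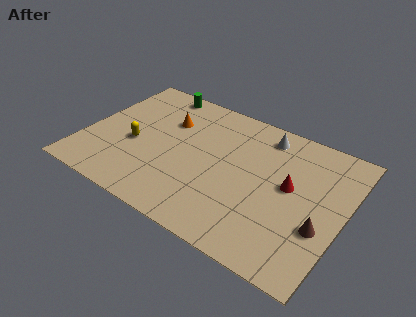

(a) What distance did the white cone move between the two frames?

2.9

The white cone was near (9.0, 5.0) before and (9.2, 7.9) after, so it travelled √(0.2² + 2.9²) ≈ 2.9 units.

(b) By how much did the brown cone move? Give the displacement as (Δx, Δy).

(0.9, -0.2)

The brown cone was at about (12.0, 3.5) and moved to about (12.9, 3.3).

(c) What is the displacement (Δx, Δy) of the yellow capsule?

(1.6, 2.2)

From the two frames, the yellow capsule sits at roughly (1.1, 1.7) before and (2.7, 3.9) after.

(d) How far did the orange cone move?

1.8

From (2.3, 6.6) to (4.1, 6.4), the orange cone covered √(1.8² + 0.2²) ≈ 1.8 units.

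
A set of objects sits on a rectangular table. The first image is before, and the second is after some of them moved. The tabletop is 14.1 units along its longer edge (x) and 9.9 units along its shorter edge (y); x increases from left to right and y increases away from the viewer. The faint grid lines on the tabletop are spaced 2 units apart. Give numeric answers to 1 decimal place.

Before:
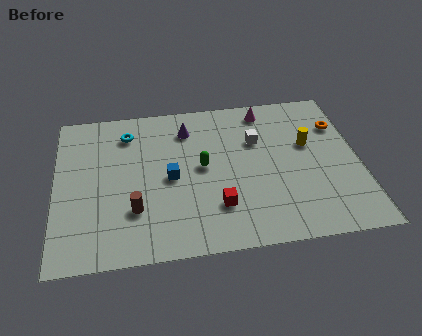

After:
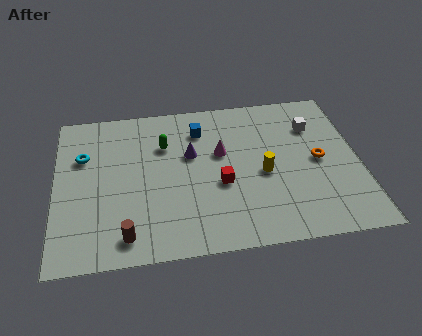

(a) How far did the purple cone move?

1.7

From (6.2, 7.8) to (6.3, 6.1), the purple cone covered √(0.1² + 1.7²) ≈ 1.7 units.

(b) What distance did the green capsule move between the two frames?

2.4

The green capsule was near (6.8, 5.2) before and (5.1, 6.9) after, so it travelled √(1.7² + 1.7²) ≈ 2.4 units.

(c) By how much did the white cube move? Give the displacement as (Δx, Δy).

(2.7, 0.6)

From the two frames, the white cube sits at roughly (9.4, 6.6) before and (12.1, 7.2) after.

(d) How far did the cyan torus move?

2.5

The cyan torus was near (3.4, 7.9) before and (1.3, 6.6) after, so it travelled √(2.1² + 1.3²) ≈ 2.5 units.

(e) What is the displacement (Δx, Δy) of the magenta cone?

(-2.2, -2.6)

The magenta cone started near (9.9, 8.6) and ended near (7.7, 6.0).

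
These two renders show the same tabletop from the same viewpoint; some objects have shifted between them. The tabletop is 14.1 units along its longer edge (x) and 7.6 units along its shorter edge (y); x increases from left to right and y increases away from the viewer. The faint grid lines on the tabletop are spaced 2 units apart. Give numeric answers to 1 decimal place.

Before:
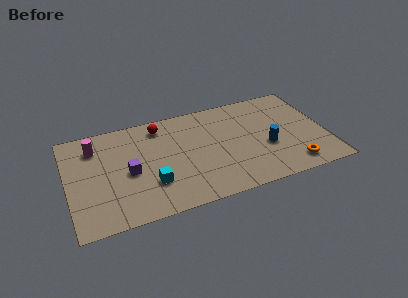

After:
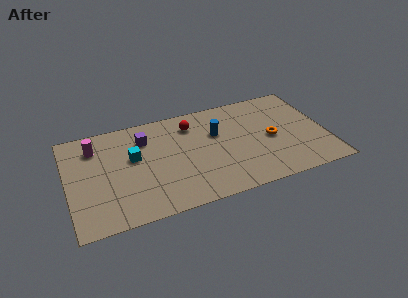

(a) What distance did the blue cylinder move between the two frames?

3.2

From (10.8, 3.0) to (8.2, 4.9), the blue cylinder covered √(2.6² + 1.9²) ≈ 3.2 units.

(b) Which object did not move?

the magenta cylinder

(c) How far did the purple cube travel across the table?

2.4

The purple cube moved from about (3.3, 3.5) to (4.3, 5.7), a distance of √(1.0² + 2.2²) ≈ 2.4.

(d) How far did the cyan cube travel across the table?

2.3

The cyan cube was near (4.4, 2.3) before and (3.6, 4.5) after, so it travelled √(0.8² + 2.2²) ≈ 2.3 units.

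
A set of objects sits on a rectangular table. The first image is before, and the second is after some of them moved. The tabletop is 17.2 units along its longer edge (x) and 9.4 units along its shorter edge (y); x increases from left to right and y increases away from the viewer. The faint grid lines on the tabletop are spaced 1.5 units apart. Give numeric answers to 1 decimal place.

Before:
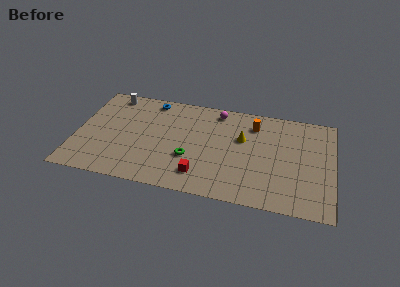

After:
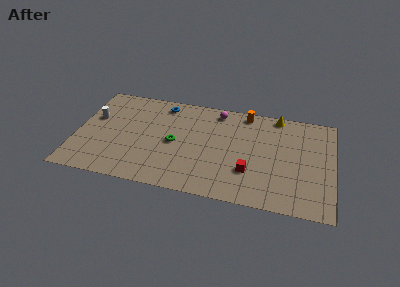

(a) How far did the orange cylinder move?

1.2

The orange cylinder was near (11.8, 7.4) before and (11.2, 8.4) after, so it travelled √(0.6² + 1.0²) ≈ 1.2 units.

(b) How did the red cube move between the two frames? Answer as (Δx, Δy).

(3.2, 1.0)

The red cube started near (8.5, 1.9) and ended near (11.7, 2.9).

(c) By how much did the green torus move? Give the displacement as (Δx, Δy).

(-1.1, 1.2)

From the two frames, the green torus sits at roughly (7.7, 3.3) before and (6.6, 4.5) after.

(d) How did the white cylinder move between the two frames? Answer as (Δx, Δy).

(-1.0, -2.5)

From the two frames, the white cylinder sits at roughly (2.1, 8.3) before and (1.1, 5.8) after.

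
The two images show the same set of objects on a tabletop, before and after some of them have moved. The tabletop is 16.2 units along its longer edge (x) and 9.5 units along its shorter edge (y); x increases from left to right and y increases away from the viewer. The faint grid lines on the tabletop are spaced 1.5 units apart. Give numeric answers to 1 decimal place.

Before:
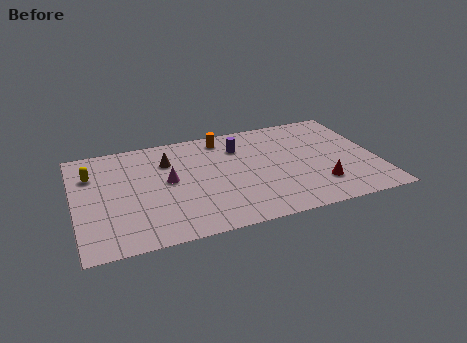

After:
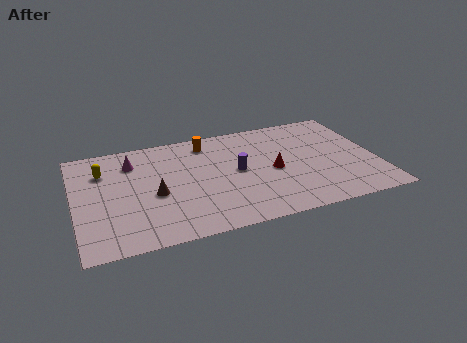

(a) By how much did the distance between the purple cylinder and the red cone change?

-4.1

The distance was about 6.1 in the first image and 2.0 in the second, so they moved 4.1 units closer together.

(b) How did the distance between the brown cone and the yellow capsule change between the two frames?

-0.3

Before: roughly 4.1 units apart; after: 3.8. That's 0.3 units closer together.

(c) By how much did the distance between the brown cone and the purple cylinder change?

+0.7

Before: roughly 3.9 units apart; after: 4.6. That's 0.7 units further apart.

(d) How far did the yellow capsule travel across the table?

0.6

The yellow capsule was near (1.0, 6.8) before and (1.6, 6.9) after, so it travelled √(0.6² + 0.1²) ≈ 0.6 units.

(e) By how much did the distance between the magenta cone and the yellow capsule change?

-2.7

They were about 4.3 units apart before and 1.6 after — 2.7 units closer together.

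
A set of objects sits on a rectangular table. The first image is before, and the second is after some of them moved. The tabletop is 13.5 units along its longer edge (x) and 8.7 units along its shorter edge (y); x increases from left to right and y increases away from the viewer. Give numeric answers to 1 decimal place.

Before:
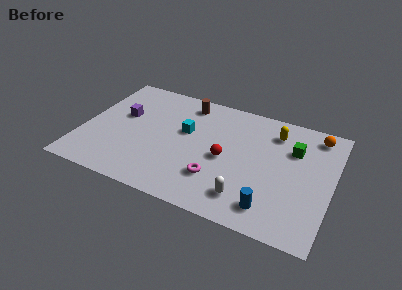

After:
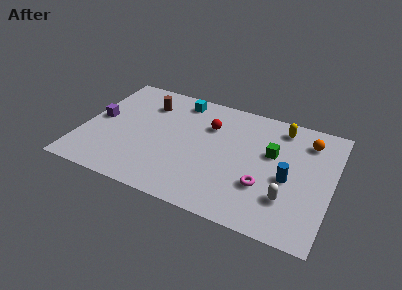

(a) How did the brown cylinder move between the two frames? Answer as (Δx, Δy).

(-2.1, -0.8)

The brown cylinder started near (5.3, 7.4) and ended near (3.2, 6.6).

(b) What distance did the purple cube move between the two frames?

1.4

The purple cube was near (2.0, 5.2) before and (0.8, 4.5) after, so it travelled √(1.2² + 0.7²) ≈ 1.4 units.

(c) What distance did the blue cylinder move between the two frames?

2.4

The blue cylinder moved from about (10.5, 1.5) to (11.2, 3.8), a distance of √(0.7² + 2.3²) ≈ 2.4.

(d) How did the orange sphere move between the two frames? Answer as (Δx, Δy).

(-0.4, -0.6)

The orange sphere was at about (12.4, 7.5) and moved to about (12.0, 6.9).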